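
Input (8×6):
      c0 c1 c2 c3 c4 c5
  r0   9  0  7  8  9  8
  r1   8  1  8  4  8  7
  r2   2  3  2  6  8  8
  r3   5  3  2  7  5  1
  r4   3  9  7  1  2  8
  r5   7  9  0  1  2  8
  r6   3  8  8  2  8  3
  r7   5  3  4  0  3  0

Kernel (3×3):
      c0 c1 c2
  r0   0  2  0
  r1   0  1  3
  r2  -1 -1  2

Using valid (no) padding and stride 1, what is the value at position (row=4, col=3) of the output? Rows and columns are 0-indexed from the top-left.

26

The receptive field on the input at this output position is [1 2 8 / 1 2 8 / 2 8 3]. Elementwise product with the kernel and sum: 2·2 + 2·1 + 8·3 + 2·-1 + 8·-1 + 3·2.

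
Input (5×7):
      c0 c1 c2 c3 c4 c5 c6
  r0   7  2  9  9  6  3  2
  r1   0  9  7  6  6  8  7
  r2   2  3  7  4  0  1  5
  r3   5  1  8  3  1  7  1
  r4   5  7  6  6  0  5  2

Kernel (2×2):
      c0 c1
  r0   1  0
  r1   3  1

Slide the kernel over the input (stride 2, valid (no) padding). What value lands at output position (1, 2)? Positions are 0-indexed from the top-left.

10

The receptive field on the input at this output position is [0 1 / 1 7]. Elementwise product with the kernel and sum: 0·1 + 1·3 + 7·1.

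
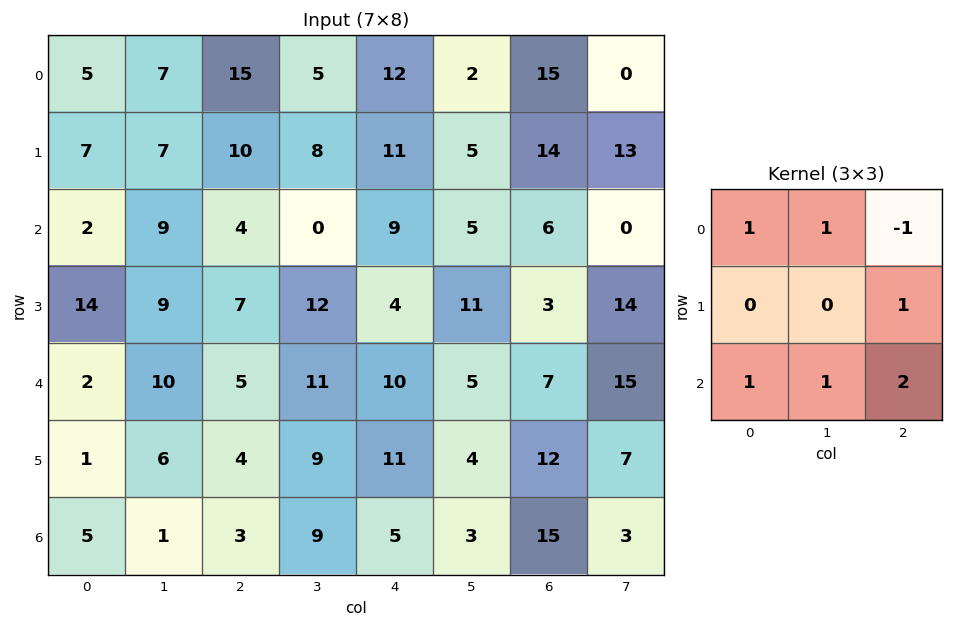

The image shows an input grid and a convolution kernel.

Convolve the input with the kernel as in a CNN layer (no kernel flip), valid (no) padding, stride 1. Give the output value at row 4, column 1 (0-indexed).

The receptive field on the input at this output position is [10 5 11 / 6 4 9 / 1 3 9]. Elementwise product with the kernel and sum: 10·1 + 5·1 + 11·-1 + 9·1 + 1·1 + 3·1 + 9·2.

35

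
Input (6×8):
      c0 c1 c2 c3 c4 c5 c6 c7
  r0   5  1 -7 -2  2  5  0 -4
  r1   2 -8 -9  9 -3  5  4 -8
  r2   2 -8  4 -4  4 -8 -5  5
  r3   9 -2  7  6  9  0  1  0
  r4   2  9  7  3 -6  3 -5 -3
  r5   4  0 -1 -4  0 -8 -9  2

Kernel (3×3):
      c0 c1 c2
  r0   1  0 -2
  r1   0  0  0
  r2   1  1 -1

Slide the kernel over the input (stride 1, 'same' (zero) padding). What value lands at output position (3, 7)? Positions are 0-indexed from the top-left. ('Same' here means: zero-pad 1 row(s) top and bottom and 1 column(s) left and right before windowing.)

The receptive field on the zero-padded input at this output position is [-5 5 0 / 1 0 0 / -5 -3 0]. Elementwise product with the kernel and sum: -5·1 + 0·-2 + -5·1 + -3·1 + 0·-1.

-13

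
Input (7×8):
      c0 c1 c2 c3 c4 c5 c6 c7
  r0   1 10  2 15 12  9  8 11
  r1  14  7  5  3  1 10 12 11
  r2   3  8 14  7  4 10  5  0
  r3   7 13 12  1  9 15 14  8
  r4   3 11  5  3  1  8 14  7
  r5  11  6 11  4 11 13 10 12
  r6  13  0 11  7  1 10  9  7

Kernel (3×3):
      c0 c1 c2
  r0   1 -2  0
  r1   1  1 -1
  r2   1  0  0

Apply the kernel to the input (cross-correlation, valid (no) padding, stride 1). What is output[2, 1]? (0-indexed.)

The receptive field on the input at this output position is [8 14 7 / 13 12 1 / 11 5 3]. Elementwise product with the kernel and sum: 8·1 + 14·-2 + 13·1 + 12·1 + 1·-1 + 11·1.

15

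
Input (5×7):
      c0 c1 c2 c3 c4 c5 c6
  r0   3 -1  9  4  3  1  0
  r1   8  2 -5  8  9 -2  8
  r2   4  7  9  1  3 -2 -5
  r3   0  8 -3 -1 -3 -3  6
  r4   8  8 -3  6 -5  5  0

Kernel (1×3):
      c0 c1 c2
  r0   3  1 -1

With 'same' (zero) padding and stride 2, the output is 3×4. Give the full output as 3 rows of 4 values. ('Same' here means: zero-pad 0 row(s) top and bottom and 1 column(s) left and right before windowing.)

Output[0,0]: The receptive field on the zero-padded input at this output position is [0 3 -1]. Elementwise product with the kernel and sum: 0·3 + 3·1 + -1·-1.
Output[0,1]: The receptive field on the zero-padded input at this output position is [-1 9 4]. Elementwise product with the kernel and sum: -1·3 + 9·1 + 4·-1.

4 2 14 3
-3 29 8 -11
0 15 8 15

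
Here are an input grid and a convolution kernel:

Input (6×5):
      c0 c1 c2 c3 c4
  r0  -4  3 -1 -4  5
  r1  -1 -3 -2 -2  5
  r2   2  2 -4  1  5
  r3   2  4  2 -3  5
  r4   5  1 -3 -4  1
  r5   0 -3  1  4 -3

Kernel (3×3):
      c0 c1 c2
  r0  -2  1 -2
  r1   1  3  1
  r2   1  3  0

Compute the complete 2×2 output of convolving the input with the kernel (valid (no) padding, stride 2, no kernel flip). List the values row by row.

9 -16
30 -18

Output[0,0]: The receptive field on the input at this output position is [-4 3 -1 / -1 -3 -2 / 2 2 -4]. Elementwise product with the kernel and sum: -4·-2 + 3·1 + -1·-2 + -1·1 + -3·3 + -2·1 + 2·1 + 2·3.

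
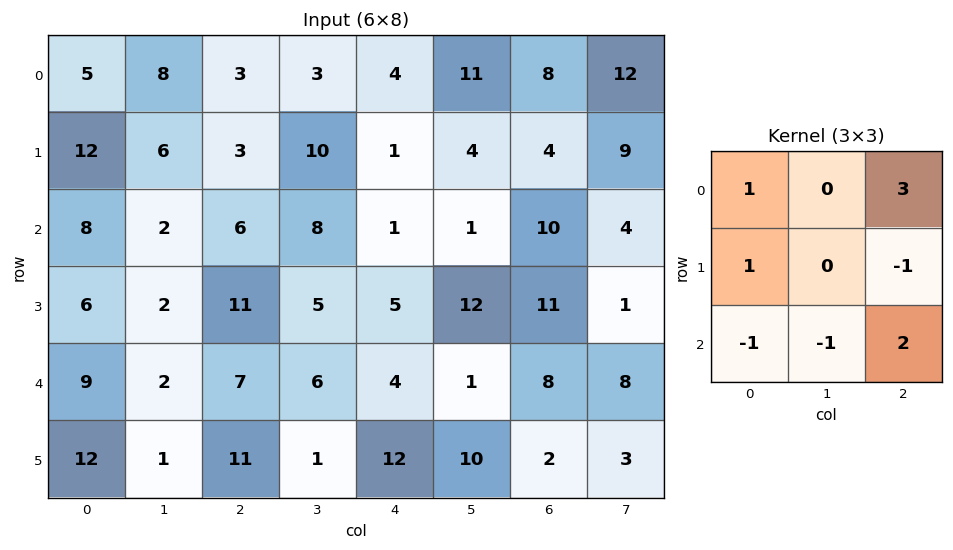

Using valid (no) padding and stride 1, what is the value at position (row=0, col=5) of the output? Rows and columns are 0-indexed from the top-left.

The receptive field on the input at this output position is [11 8 12 / 4 4 9 / 1 10 4]. Elementwise product with the kernel and sum: 11·1 + 12·3 + 4·1 + 9·-1 + 1·-1 + 10·-1 + 4·2.

39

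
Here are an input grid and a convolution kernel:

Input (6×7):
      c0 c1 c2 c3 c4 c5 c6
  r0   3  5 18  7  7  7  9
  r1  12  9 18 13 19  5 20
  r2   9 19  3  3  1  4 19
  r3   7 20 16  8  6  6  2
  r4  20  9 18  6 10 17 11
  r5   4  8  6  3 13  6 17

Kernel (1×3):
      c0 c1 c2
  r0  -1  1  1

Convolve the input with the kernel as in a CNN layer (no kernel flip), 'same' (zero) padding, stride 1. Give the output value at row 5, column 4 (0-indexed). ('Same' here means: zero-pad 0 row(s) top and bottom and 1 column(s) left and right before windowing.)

The receptive field on the zero-padded input at this output position is [3 13 6]. Elementwise product with the kernel and sum: 3·-1 + 13·1 + 6·1.

16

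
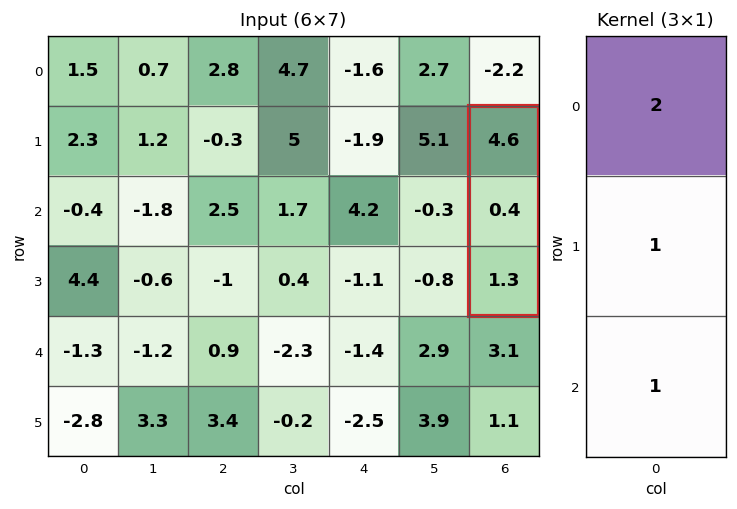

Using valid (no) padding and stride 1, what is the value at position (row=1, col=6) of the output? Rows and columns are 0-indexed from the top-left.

The receptive field on the input at this output position is [4.6 / 0.4 / 1.3]. Elementwise product with the kernel and sum: 4.6·2 + 0.4·1 + 1.3·1.

10.9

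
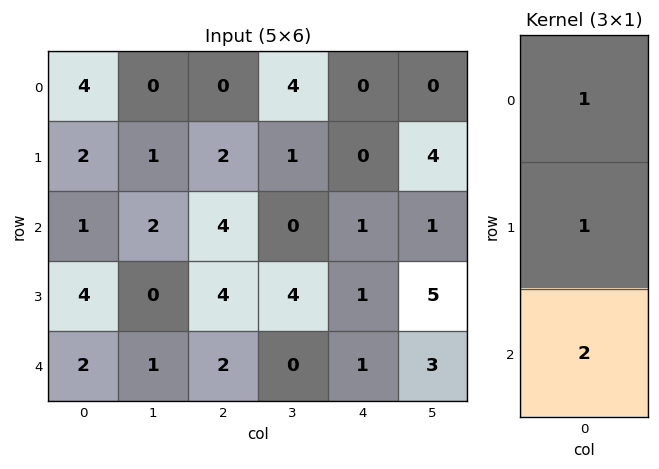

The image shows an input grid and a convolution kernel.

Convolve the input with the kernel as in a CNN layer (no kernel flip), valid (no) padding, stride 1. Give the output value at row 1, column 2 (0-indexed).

The receptive field on the input at this output position is [2 / 4 / 4]. Elementwise product with the kernel and sum: 2·1 + 4·1 + 4·2.

14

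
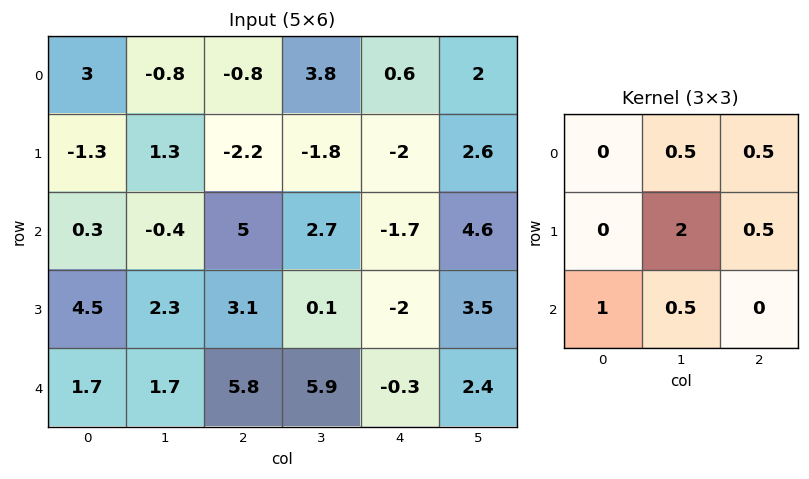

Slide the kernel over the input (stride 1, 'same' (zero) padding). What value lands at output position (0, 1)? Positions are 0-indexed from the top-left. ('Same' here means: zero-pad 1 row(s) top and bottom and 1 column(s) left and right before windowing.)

-2.65

The receptive field on the zero-padded input at this output position is [0 0 0 / 3 -0.8 -0.8 / -1.3 1.3 -2.2]. Elementwise product with the kernel and sum: 0·0.5 + 0·0.5 + -0.8·2 + -0.8·0.5 + -1.3·1 + 1.3·0.5.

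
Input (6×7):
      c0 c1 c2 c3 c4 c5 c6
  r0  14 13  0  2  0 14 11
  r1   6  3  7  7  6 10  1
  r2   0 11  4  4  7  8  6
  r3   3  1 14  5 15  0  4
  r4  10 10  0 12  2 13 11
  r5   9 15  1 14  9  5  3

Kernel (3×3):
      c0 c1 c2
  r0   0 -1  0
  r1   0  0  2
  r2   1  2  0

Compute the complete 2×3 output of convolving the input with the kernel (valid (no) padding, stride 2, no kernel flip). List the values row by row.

Output[0,0]: The receptive field on the input at this output position is [14 13 0 / 6 3 7 / 0 11 4]. Elementwise product with the kernel and sum: 13·-1 + 7·2 + 0·1 + 11·2.
Output[0,1]: The receptive field on the input at this output position is [0 2 0 / 7 7 6 / 4 4 7]. Elementwise product with the kernel and sum: 2·-1 + 6·2 + 4·1 + 4·2.

23 22 11
47 50 28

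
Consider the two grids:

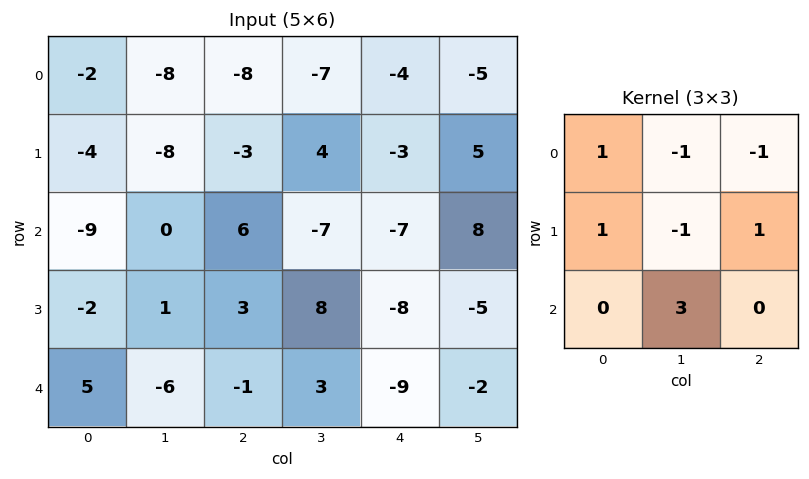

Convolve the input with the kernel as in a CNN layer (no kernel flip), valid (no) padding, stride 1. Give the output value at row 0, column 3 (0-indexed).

-7

The receptive field on the input at this output position is [-7 -4 -5 / 4 -3 5 / -7 -7 8]. Elementwise product with the kernel and sum: -7·1 + -4·-1 + -5·-1 + 4·1 + -3·-1 + 5·1 + -7·3.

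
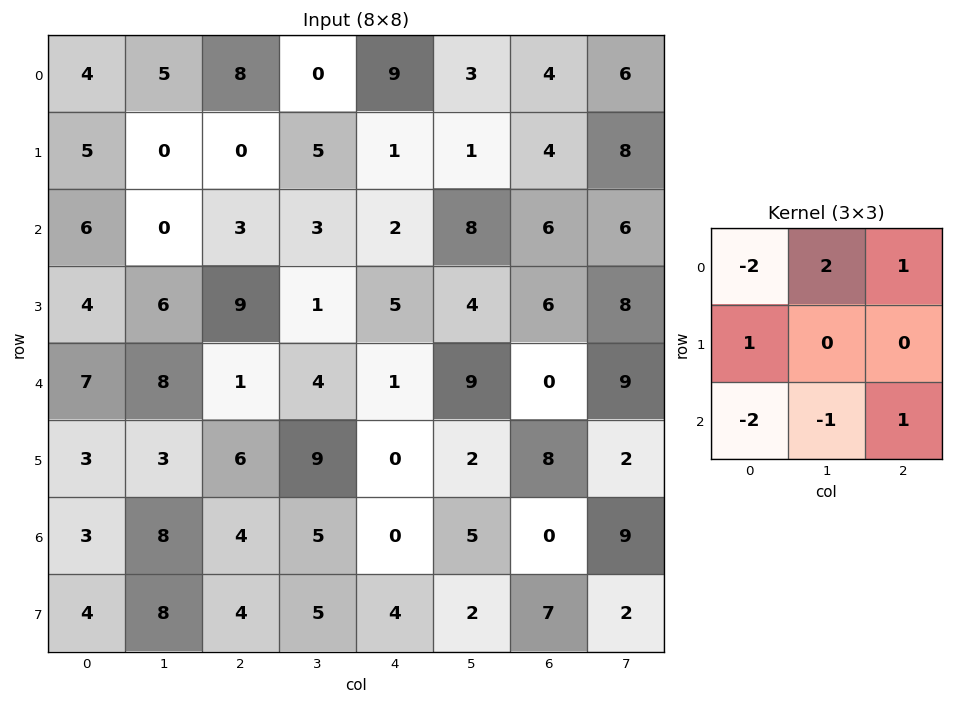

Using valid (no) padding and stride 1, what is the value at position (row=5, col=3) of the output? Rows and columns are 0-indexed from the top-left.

-23

The receptive field on the input at this output position is [9 0 2 / 5 0 5 / 5 4 2]. Elementwise product with the kernel and sum: 9·-2 + 0·2 + 2·1 + 5·1 + 5·-2 + 4·-1 + 2·1.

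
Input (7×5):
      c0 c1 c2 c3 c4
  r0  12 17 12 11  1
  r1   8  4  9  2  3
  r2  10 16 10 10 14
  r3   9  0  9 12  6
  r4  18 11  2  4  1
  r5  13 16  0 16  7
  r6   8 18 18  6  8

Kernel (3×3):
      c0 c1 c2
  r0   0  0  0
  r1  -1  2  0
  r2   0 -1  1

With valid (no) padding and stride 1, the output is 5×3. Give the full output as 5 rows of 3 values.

Output[0,0]: The receptive field on the input at this output position is [12 17 12 / 8 4 9 / 10 16 10]. Elementwise product with the kernel and sum: 8·-1 + 4·2 + 16·-1 + 10·1.
Output[0,1]: The receptive field on the input at this output position is [17 12 11 / 4 9 2 / 16 10 10]. Elementwise product with the kernel and sum: 4·-1 + 9·2 + 10·-1 + 10·1.

-6 14 -1
31 7 4
-18 20 12
-12 9 -3
19 -28 34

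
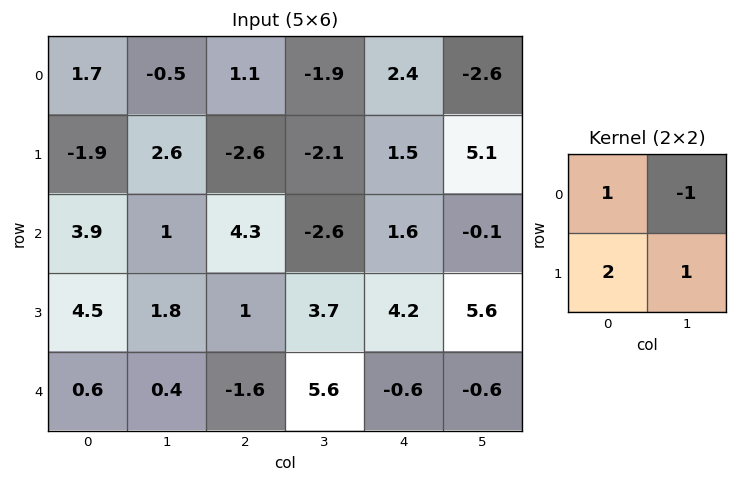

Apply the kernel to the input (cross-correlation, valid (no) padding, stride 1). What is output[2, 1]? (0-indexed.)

The receptive field on the input at this output position is [1 4.3 / 1.8 1]. Elementwise product with the kernel and sum: 1·1 + 4.3·-1 + 1.8·2 + 1·1.

1.3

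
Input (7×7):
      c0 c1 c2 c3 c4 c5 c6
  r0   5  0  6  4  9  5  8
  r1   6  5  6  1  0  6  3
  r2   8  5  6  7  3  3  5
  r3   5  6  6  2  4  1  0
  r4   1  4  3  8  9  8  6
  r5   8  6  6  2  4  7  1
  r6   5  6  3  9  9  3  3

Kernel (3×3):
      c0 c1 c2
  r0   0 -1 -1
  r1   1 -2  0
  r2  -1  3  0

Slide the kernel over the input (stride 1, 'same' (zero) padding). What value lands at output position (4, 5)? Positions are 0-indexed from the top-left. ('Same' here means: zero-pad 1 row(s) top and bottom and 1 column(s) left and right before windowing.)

The receptive field on the zero-padded input at this output position is [4 1 0 / 9 8 6 / 4 7 1]. Elementwise product with the kernel and sum: 1·-1 + 0·-1 + 9·1 + 8·-2 + 4·-1 + 7·3.

9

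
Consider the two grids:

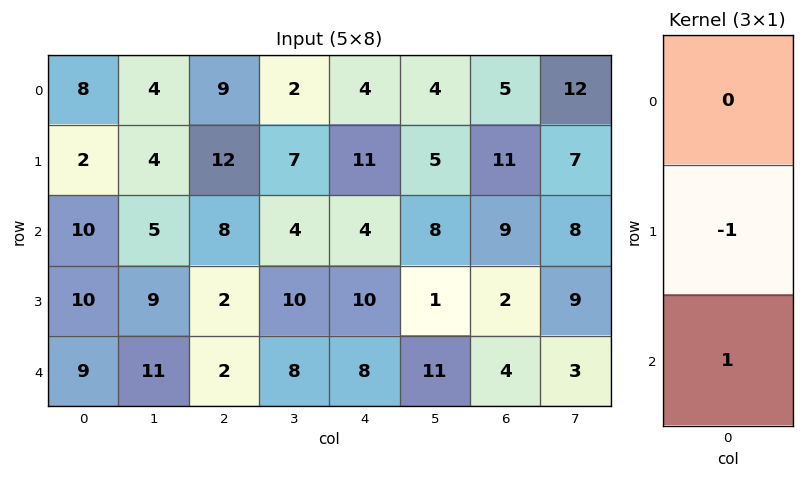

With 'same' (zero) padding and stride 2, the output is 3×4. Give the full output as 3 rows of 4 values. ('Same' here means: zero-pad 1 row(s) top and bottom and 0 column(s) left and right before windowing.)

-6 3 7 6
0 -6 6 -7
-9 -2 -8 -4

Output[0,0]: The receptive field on the zero-padded input at this output position is [0 / 8 / 2]. Elementwise product with the kernel and sum: 8·-1 + 2·1.
Output[0,1]: The receptive field on the zero-padded input at this output position is [0 / 9 / 12]. Elementwise product with the kernel and sum: 9·-1 + 12·1.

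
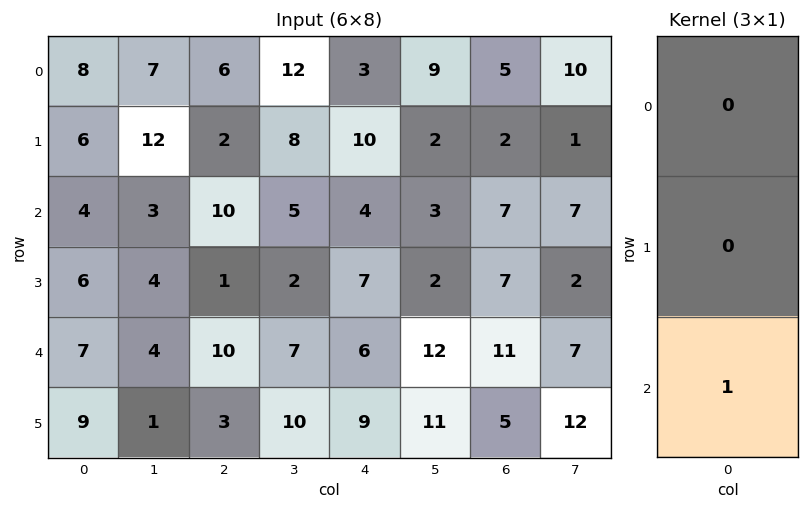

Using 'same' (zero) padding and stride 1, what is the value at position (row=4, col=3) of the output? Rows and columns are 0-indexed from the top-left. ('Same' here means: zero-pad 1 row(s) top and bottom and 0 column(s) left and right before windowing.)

The receptive field on the zero-padded input at this output position is [2 / 7 / 10]. Elementwise product with the kernel and sum: 10·1.

10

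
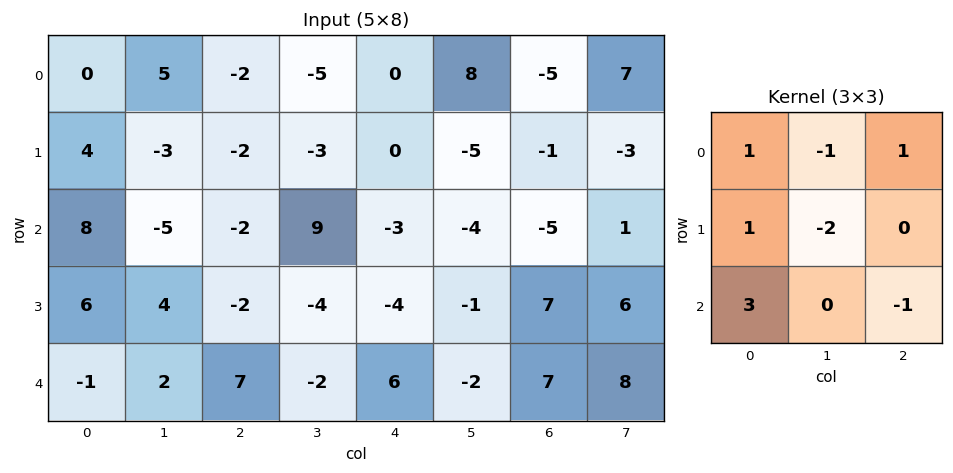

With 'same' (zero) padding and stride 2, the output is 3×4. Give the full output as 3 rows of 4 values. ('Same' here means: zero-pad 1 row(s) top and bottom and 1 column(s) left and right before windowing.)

3 3 -9 6
-27 11 -4 -10
0 -10 -15 -18

Output[0,0]: The receptive field on the zero-padded input at this output position is [0 0 0 / 0 0 5 / 0 4 -3]. Elementwise product with the kernel and sum: 0·1 + 0·-1 + 0·1 + 0·1 + 0·-2 + 0·3 + -3·-1.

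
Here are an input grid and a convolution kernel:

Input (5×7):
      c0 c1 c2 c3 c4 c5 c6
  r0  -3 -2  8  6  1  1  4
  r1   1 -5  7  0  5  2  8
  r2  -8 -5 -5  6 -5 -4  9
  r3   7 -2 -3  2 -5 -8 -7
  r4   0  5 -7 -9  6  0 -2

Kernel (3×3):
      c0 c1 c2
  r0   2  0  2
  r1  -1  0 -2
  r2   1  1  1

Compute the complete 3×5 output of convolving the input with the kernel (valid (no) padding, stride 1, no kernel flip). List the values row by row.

Output[0,0]: The receptive field on the input at this output position is [-3 -2 8 / 1 -5 7 / -8 -5 -5]. Elementwise product with the kernel and sum: -3·2 + 8·2 + 1·-1 + 7·-2 + -8·1 + -5·1 + -5·1.

-23 9 -3 7 -11
36 -20 33 -5 -7
-29 -11 -17 15 31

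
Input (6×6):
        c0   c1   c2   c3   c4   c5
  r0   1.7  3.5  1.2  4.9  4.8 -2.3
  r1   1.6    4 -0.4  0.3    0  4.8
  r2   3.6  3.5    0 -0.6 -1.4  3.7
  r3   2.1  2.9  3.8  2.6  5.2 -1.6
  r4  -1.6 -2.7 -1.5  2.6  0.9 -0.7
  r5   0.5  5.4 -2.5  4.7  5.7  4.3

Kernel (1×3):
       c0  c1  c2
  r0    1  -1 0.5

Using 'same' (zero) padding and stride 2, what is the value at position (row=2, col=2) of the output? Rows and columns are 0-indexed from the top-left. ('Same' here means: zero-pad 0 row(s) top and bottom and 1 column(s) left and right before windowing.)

The receptive field on the zero-padded input at this output position is [2.6 0.9 -0.7]. Elementwise product with the kernel and sum: 2.6·1 + 0.9·-1 + -0.7·0.5.

1.35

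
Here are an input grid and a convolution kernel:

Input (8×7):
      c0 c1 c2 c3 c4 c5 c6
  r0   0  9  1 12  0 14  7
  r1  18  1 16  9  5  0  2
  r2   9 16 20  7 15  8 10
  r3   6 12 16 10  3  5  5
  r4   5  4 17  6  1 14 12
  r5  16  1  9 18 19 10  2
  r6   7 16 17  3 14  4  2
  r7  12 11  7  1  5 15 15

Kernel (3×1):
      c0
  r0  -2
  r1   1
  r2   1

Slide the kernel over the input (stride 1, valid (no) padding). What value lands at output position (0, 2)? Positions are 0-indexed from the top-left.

34

The receptive field on the input at this output position is [1 / 16 / 20]. Elementwise product with the kernel and sum: 1·-2 + 16·1 + 20·1.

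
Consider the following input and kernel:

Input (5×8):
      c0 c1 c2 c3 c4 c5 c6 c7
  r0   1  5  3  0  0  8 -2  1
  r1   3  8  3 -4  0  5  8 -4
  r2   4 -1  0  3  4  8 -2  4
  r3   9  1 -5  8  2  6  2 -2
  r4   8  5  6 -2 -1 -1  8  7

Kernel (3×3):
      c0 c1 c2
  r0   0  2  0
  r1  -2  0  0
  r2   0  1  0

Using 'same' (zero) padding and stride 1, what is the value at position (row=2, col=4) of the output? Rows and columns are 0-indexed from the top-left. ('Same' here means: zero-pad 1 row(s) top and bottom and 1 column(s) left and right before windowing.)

The receptive field on the zero-padded input at this output position is [-4 0 5 / 3 4 8 / 8 2 6]. Elementwise product with the kernel and sum: 0·2 + 3·-2 + 2·1.

-4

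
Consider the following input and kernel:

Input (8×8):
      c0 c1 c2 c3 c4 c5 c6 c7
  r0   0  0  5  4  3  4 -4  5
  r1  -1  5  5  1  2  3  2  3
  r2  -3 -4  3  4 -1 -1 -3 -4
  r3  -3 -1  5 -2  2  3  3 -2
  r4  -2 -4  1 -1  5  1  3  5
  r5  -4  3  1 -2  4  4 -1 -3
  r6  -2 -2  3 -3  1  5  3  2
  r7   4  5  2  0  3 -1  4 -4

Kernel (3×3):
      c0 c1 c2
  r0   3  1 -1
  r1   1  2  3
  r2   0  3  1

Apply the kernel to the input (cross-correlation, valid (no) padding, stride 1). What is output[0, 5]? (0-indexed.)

6

The receptive field on the input at this output position is [4 -4 5 / 3 2 3 / -1 -3 -4]. Elementwise product with the kernel and sum: 4·3 + -4·1 + 5·-1 + 3·1 + 2·2 + 3·3 + -3·3 + -4·1.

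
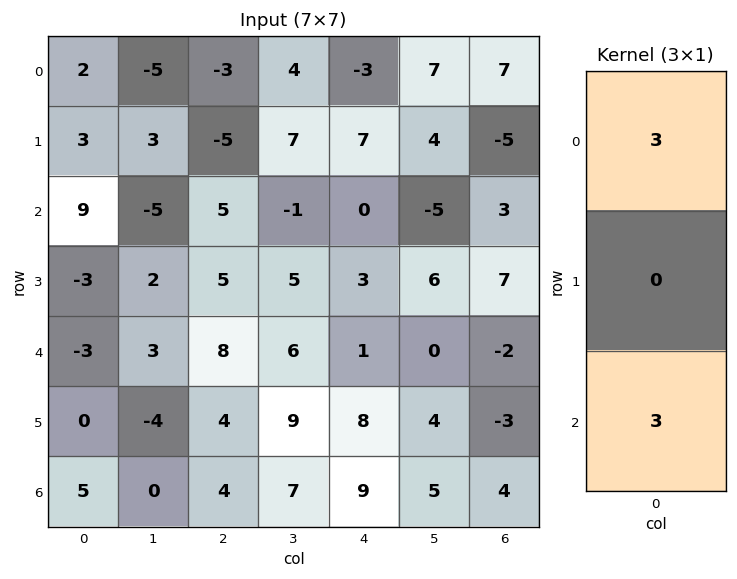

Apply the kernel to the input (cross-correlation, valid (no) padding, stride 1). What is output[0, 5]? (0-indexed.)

The receptive field on the input at this output position is [7 / 4 / -5]. Elementwise product with the kernel and sum: 7·3 + -5·3.

6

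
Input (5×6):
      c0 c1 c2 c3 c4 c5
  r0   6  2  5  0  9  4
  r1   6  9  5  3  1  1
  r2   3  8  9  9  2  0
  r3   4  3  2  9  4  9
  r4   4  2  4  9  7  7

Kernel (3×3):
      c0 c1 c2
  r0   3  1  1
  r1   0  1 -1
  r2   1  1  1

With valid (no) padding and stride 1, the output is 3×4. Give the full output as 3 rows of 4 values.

Output[0,0]: The receptive field on the input at this output position is [6 2 5 / 6 9 5 / 3 8 9]. Elementwise product with the kernel and sum: 6·3 + 2·1 + 5·1 + 9·1 + 5·-1 + 3·1 + 8·1 + 9·1.
Output[0,1]: The receptive field on the input at this output position is [2 5 0 / 9 5 3 / 8 9 9]. Elementwise product with the kernel and sum: 2·3 + 5·1 + 0·1 + 5·1 + 3·-1 + 8·1 + 9·1 + 9·1.

49 39 46 24
40 49 41 35
37 50 63 47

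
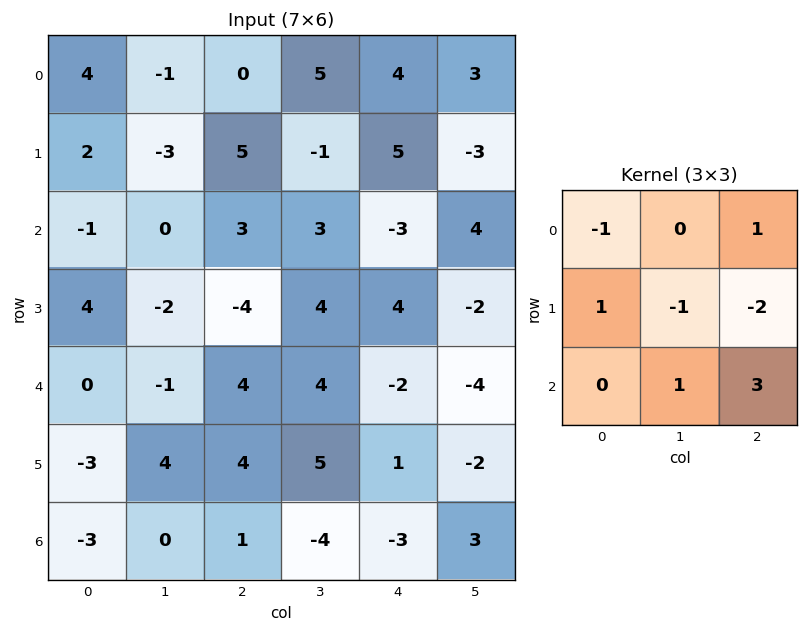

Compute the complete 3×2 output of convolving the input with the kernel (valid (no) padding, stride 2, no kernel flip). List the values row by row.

0 -6
29 -24
-8 -22

Output[0,0]: The receptive field on the input at this output position is [4 -1 0 / 2 -3 5 / -1 0 3]. Elementwise product with the kernel and sum: 4·-1 + 0·1 + 2·1 + -3·-1 + 5·-2 + 0·1 + 3·3.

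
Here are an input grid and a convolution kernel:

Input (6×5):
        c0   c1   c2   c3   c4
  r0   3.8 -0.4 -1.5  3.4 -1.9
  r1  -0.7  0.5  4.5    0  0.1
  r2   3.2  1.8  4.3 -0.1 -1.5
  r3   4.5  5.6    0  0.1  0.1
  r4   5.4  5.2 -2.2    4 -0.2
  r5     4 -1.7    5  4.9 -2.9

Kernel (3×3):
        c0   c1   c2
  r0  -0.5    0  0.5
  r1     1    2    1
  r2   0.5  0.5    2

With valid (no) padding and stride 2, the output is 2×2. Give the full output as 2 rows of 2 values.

13.25 3.5
17.15 -2.1

Output[0,0]: The receptive field on the input at this output position is [3.8 -0.4 -1.5 / -0.7 0.5 4.5 / 3.2 1.8 4.3]. Elementwise product with the kernel and sum: 3.8·-0.5 + -1.5·0.5 + -0.7·1 + 0.5·2 + 4.5·1 + 3.2·0.5 + 1.8·0.5 + 4.3·2.
Output[0,1]: The receptive field on the input at this output position is [-1.5 3.4 -1.9 / 4.5 0 0.1 / 4.3 -0.1 -1.5]. Elementwise product with the kernel and sum: -1.5·-0.5 + -1.9·0.5 + 4.5·1 + 0·2 + 0.1·1 + 4.3·0.5 + -0.1·0.5 + -1.5·2.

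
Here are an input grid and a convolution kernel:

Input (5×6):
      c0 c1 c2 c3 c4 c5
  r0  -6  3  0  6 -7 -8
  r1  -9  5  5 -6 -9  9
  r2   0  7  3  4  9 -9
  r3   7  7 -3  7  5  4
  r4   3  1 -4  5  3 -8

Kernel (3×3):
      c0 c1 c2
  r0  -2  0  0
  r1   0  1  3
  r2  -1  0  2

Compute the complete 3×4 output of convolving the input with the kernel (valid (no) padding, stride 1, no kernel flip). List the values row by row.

Output[0,0]: The receptive field on the input at this output position is [-6 3 0 / -9 5 5 / 0 7 3]. Elementwise product with the kernel and sum: -6·-2 + 5·1 + 5·3 + 0·-1 + 3·2.

38 -18 -18 -16
21 12 34 -5
-13 13 26 -12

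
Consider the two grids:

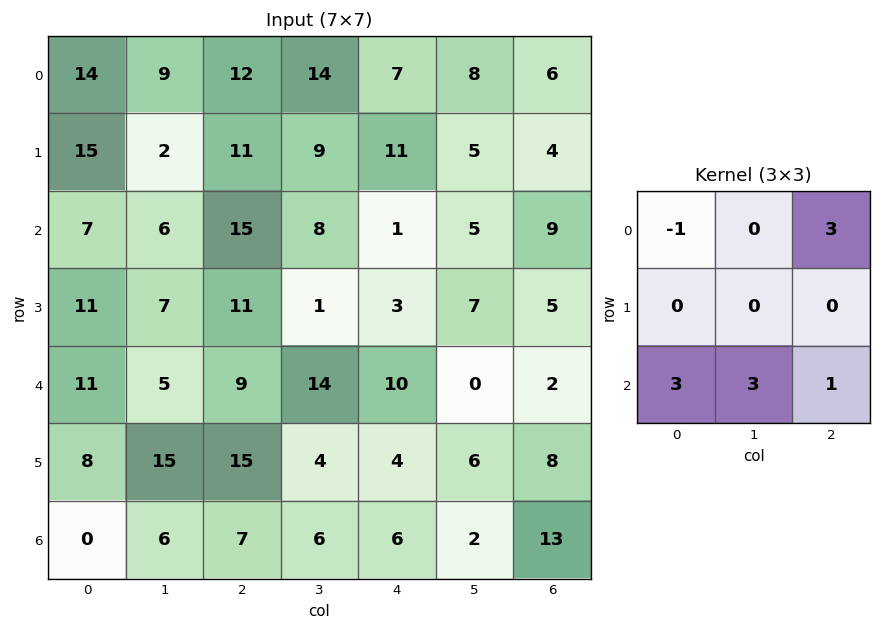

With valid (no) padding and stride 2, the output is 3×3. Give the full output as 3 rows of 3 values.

Output[0,0]: The receptive field on the input at this output position is [14 9 12 / 15 2 11 / 7 6 15]. Elementwise product with the kernel and sum: 14·-1 + 12·3 + 7·3 + 6·3 + 15·1.

76 79 38
95 67 58
41 66 33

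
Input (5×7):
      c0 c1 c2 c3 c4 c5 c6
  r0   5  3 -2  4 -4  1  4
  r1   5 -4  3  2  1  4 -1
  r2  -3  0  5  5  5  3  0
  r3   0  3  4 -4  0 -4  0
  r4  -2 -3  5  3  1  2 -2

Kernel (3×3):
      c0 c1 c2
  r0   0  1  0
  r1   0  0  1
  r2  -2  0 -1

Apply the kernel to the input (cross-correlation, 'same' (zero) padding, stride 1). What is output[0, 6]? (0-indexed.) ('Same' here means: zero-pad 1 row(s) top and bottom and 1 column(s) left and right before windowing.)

-8

The receptive field on the zero-padded input at this output position is [0 0 0 / 1 4 0 / 4 -1 0]. Elementwise product with the kernel and sum: 0·1 + 0·1 + 4·-2 + 0·-1.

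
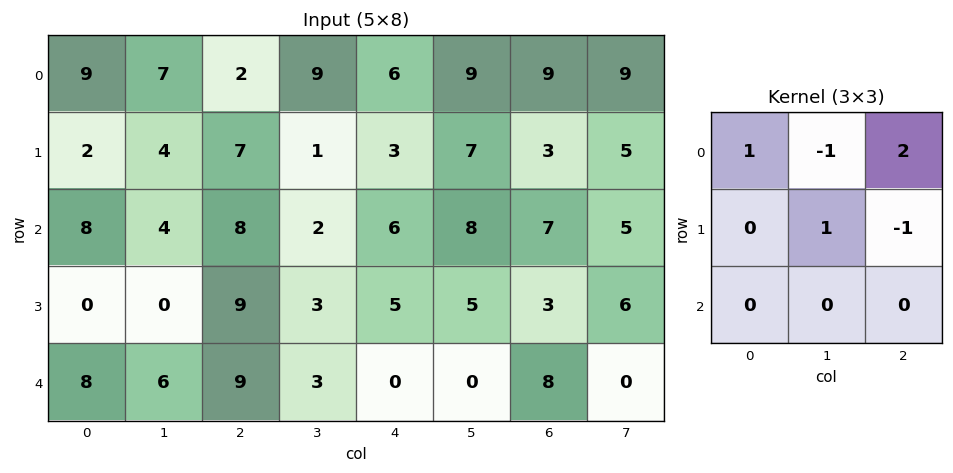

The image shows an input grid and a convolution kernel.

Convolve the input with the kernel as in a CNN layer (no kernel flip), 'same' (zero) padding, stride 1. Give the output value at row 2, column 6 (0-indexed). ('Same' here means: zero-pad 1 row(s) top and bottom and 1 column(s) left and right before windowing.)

The receptive field on the zero-padded input at this output position is [7 3 5 / 8 7 5 / 5 3 6]. Elementwise product with the kernel and sum: 7·1 + 3·-1 + 5·2 + 7·1 + 5·-1.

16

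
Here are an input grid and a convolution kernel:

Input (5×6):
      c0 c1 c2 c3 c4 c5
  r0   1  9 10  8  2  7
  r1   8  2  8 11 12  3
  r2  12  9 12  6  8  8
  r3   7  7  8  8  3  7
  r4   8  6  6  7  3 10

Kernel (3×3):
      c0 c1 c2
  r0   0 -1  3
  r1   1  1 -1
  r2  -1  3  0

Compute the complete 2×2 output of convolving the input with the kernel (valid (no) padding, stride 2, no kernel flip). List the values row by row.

Output[0,0]: The receptive field on the input at this output position is [1 9 10 / 8 2 8 / 12 9 12]. Elementwise product with the kernel and sum: 9·-1 + 10·3 + 8·1 + 2·1 + 8·-1 + 12·-1 + 9·3.
Output[0,1]: The receptive field on the input at this output position is [10 8 2 / 8 11 12 / 12 6 8]. Elementwise product with the kernel and sum: 8·-1 + 2·3 + 8·1 + 11·1 + 12·-1 + 12·-1 + 6·3.

38 11
43 46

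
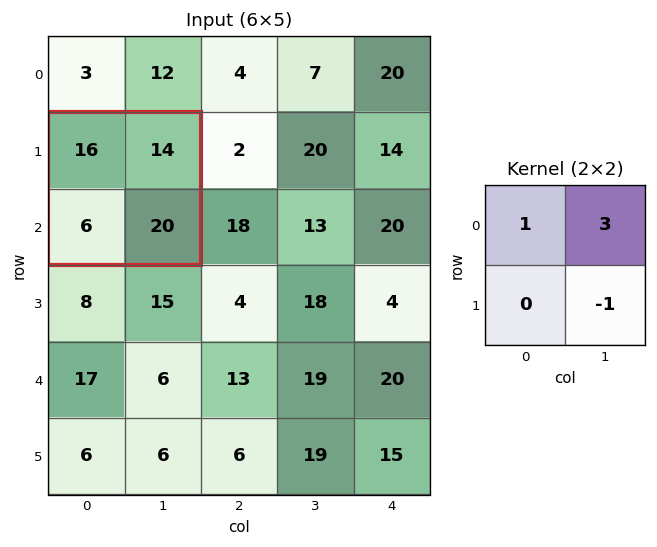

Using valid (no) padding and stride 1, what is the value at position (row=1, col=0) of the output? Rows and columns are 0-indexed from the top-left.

38

The receptive field on the input at this output position is [16 14 / 6 20]. Elementwise product with the kernel and sum: 16·1 + 14·3 + 20·-1.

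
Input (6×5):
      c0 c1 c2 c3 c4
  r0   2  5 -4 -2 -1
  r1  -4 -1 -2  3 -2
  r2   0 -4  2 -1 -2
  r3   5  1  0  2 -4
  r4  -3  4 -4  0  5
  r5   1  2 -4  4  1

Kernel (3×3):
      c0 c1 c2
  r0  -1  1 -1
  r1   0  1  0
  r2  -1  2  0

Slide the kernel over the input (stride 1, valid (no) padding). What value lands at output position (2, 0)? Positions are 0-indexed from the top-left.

6

The receptive field on the input at this output position is [0 -4 2 / 5 1 0 / -3 4 -4]. Elementwise product with the kernel and sum: 0·-1 + -4·1 + 2·-1 + 1·1 + -3·-1 + 4·2.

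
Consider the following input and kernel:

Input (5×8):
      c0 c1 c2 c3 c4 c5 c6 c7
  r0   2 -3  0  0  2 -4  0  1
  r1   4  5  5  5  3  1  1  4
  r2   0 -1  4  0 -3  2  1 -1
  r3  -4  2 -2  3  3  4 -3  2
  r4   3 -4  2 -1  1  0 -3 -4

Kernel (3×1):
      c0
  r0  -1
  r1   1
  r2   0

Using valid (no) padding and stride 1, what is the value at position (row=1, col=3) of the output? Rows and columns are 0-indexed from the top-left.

-5

The receptive field on the input at this output position is [5 / 0 / 3]. Elementwise product with the kernel and sum: 5·-1 + 0·1.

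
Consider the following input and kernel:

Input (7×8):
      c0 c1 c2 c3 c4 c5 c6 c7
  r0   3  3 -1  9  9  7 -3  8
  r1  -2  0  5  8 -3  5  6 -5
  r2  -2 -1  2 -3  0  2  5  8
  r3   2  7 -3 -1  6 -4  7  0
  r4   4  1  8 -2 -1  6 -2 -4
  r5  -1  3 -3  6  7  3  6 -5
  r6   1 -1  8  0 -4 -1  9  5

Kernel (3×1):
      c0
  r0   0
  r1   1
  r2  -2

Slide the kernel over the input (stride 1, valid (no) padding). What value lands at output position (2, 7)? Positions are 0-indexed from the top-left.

8

The receptive field on the input at this output position is [8 / 0 / -4]. Elementwise product with the kernel and sum: 0·1 + -4·-2.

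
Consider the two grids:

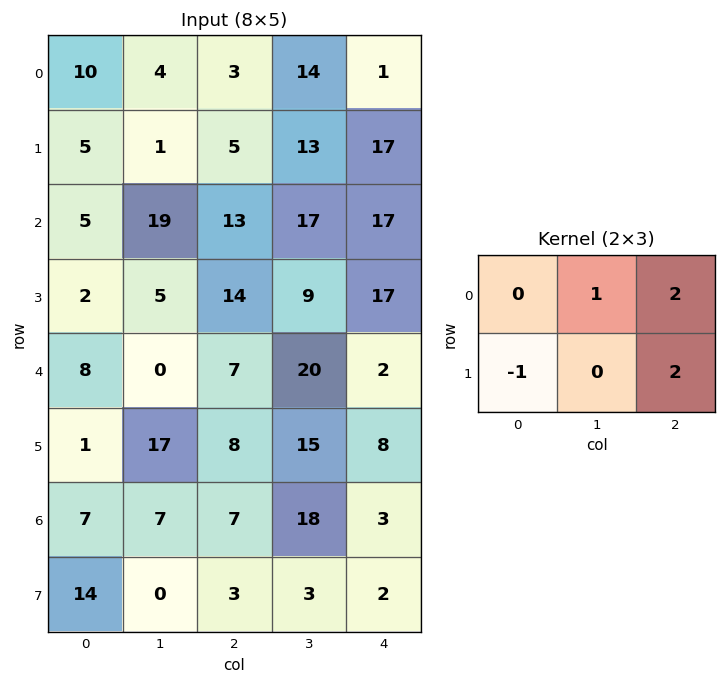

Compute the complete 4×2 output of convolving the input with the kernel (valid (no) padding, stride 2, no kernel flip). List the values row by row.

Output[0,0]: The receptive field on the input at this output position is [10 4 3 / 5 1 5]. Elementwise product with the kernel and sum: 4·1 + 3·2 + 5·-1 + 5·2.
Output[0,1]: The receptive field on the input at this output position is [3 14 1 / 5 13 17]. Elementwise product with the kernel and sum: 14·1 + 1·2 + 5·-1 + 17·2.

15 45
71 71
29 32
13 25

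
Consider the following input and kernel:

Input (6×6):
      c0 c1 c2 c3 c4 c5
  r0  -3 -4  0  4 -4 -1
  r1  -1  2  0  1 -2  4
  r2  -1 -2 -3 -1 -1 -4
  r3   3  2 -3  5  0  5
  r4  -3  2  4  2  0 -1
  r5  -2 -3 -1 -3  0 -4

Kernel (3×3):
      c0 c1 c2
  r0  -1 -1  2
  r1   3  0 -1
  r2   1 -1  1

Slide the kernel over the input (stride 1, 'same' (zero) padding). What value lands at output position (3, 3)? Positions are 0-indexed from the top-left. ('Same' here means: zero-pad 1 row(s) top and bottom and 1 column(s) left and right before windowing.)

-5

The receptive field on the zero-padded input at this output position is [-3 -1 -1 / -3 5 0 / 4 2 0]. Elementwise product with the kernel and sum: -3·-1 + -1·-1 + -1·2 + -3·3 + 0·-1 + 4·1 + 2·-1 + 0·1.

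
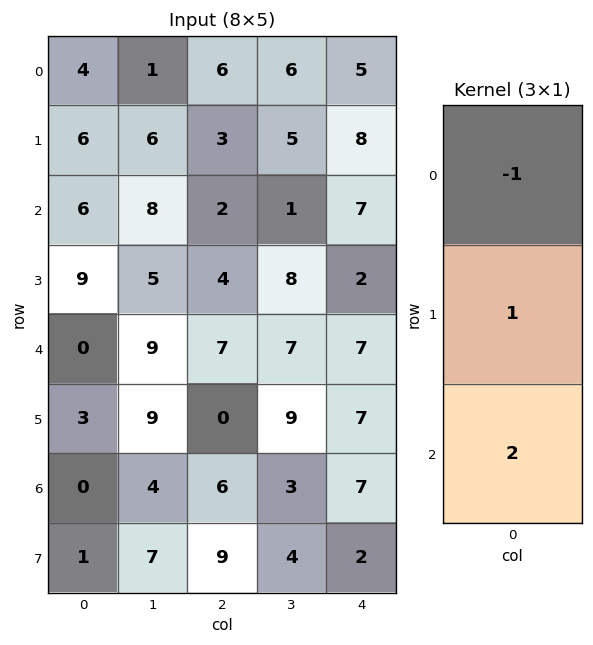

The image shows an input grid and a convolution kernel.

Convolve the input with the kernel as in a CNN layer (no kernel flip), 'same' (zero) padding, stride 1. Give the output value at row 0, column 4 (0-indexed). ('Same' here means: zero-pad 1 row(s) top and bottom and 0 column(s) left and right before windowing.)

The receptive field on the zero-padded input at this output position is [0 / 5 / 8]. Elementwise product with the kernel and sum: 0·-1 + 5·1 + 8·2.

21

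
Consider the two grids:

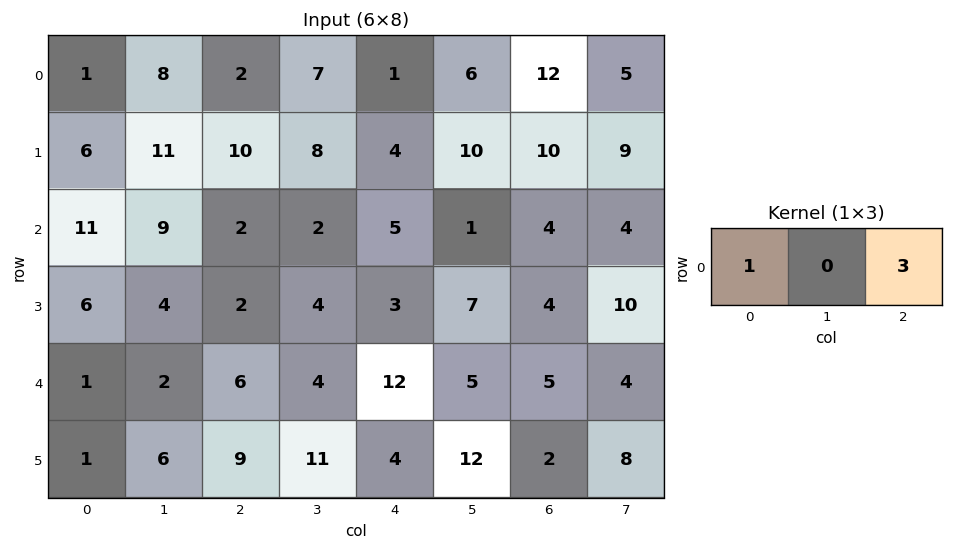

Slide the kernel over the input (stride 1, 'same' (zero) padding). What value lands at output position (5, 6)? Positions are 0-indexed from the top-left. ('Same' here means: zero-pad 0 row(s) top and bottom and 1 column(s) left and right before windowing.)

The receptive field on the zero-padded input at this output position is [12 2 8]. Elementwise product with the kernel and sum: 12·1 + 8·3.

36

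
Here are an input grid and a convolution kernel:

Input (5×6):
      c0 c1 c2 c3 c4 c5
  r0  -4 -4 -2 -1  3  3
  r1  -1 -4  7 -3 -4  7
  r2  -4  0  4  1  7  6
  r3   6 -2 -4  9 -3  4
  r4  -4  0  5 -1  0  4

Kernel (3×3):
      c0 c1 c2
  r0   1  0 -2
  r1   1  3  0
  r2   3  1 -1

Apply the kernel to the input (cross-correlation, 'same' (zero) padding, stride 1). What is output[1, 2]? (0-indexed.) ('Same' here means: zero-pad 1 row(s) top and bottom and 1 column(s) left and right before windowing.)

The receptive field on the zero-padded input at this output position is [-4 -2 -1 / -4 7 -3 / 0 4 1]. Elementwise product with the kernel and sum: -4·1 + -1·-2 + -4·1 + 7·3 + 0·3 + 4·1 + 1·-1.

18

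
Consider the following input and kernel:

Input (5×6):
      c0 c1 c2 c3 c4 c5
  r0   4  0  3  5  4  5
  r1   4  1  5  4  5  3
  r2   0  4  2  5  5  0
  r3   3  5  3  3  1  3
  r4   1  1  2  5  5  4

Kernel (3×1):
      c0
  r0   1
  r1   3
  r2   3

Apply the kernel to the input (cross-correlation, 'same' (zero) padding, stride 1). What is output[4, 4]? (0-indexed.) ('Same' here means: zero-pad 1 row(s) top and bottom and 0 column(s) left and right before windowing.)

The receptive field on the zero-padded input at this output position is [1 / 5 / 0]. Elementwise product with the kernel and sum: 1·1 + 5·3 + 0·3.

16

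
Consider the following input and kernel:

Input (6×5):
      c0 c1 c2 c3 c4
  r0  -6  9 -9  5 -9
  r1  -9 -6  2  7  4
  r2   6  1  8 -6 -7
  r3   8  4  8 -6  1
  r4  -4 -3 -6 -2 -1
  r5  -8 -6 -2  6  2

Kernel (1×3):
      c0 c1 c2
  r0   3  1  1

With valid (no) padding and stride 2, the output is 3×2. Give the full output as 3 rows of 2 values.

Output[0,0]: The receptive field on the input at this output position is [-6 9 -9]. Elementwise product with the kernel and sum: -6·3 + 9·1 + -9·1.
Output[0,1]: The receptive field on the input at this output position is [-9 5 -9]. Elementwise product with the kernel and sum: -9·3 + 5·1 + -9·1.

-18 -31
27 11
-21 -21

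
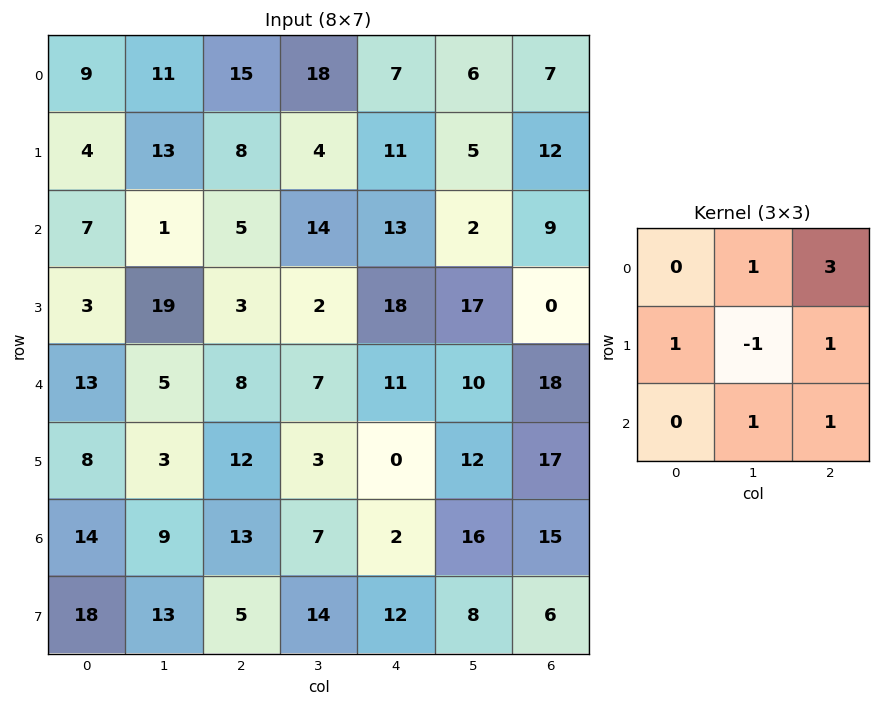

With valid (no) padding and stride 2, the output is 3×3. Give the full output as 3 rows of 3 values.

Output[0,0]: The receptive field on the input at this output position is [9 11 15 / 4 13 8 / 7 1 5]. Elementwise product with the kernel and sum: 11·1 + 15·3 + 4·1 + 13·-1 + 8·1 + 1·1 + 5·1.

61 81 56
16 90 58
68 58 100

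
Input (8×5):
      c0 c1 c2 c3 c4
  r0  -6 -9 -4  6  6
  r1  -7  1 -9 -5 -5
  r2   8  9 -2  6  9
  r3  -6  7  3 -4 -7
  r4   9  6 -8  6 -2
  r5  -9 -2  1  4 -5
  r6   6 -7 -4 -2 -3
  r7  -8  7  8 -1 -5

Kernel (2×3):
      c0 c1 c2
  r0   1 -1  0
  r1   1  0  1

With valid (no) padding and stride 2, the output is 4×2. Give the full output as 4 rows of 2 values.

Output[0,0]: The receptive field on the input at this output position is [-6 -9 -4 / -7 1 -9]. Elementwise product with the kernel and sum: -6·1 + -9·-1 + -7·1 + -9·1.

-13 -24
-4 -12
-5 -18
13 1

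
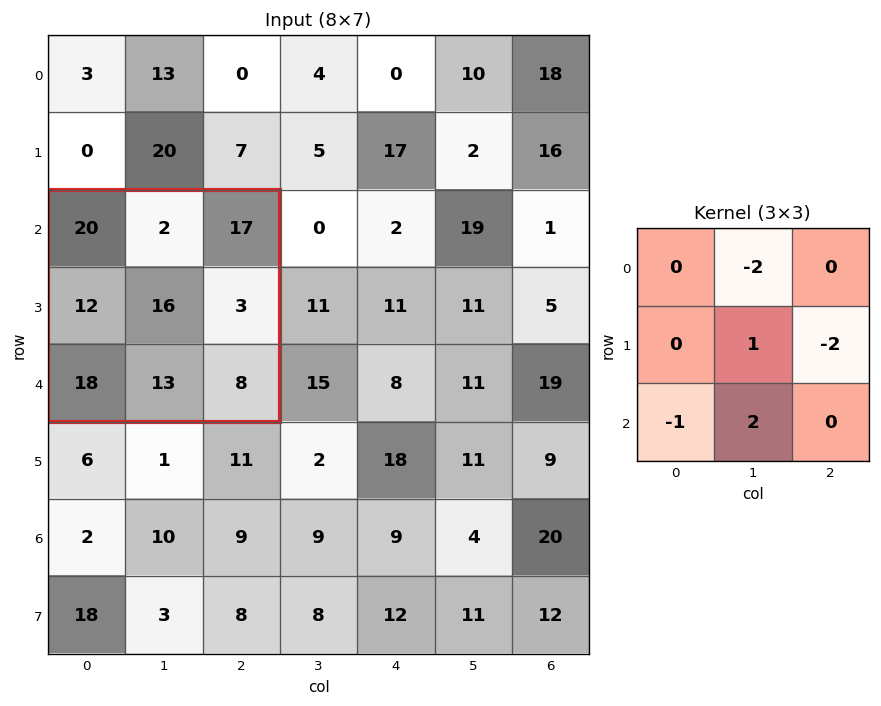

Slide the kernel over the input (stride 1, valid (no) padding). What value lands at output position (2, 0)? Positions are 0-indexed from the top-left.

The receptive field on the input at this output position is [20 2 17 / 12 16 3 / 18 13 8]. Elementwise product with the kernel and sum: 2·-2 + 16·1 + 3·-2 + 18·-1 + 13·2.

14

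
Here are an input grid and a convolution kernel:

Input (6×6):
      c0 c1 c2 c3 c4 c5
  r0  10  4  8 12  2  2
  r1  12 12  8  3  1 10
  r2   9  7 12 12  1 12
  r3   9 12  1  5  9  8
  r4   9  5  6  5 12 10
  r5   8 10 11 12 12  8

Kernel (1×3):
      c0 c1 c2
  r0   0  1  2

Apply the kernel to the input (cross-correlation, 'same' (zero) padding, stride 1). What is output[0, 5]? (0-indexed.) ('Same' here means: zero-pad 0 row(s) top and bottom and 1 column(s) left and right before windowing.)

2

The receptive field on the zero-padded input at this output position is [2 2 0]. Elementwise product with the kernel and sum: 2·1 + 0·2.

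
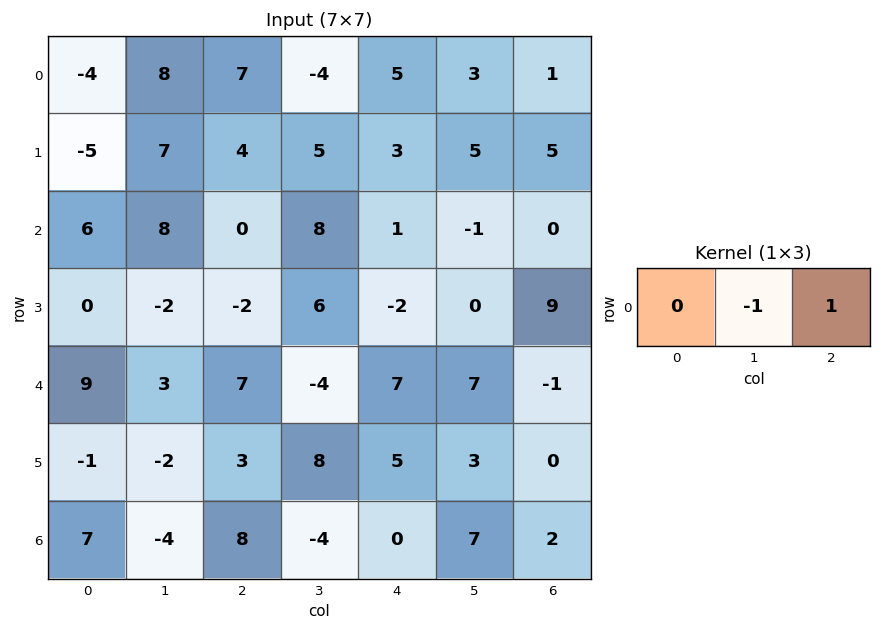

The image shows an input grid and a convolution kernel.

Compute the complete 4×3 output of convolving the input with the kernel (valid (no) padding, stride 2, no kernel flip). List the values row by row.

Output[0,0]: The receptive field on the input at this output position is [-4 8 7]. Elementwise product with the kernel and sum: 8·-1 + 7·1.
Output[0,1]: The receptive field on the input at this output position is [7 -4 5]. Elementwise product with the kernel and sum: -4·-1 + 5·1.

-1 9 -2
-8 -7 1
4 11 -8
12 4 -5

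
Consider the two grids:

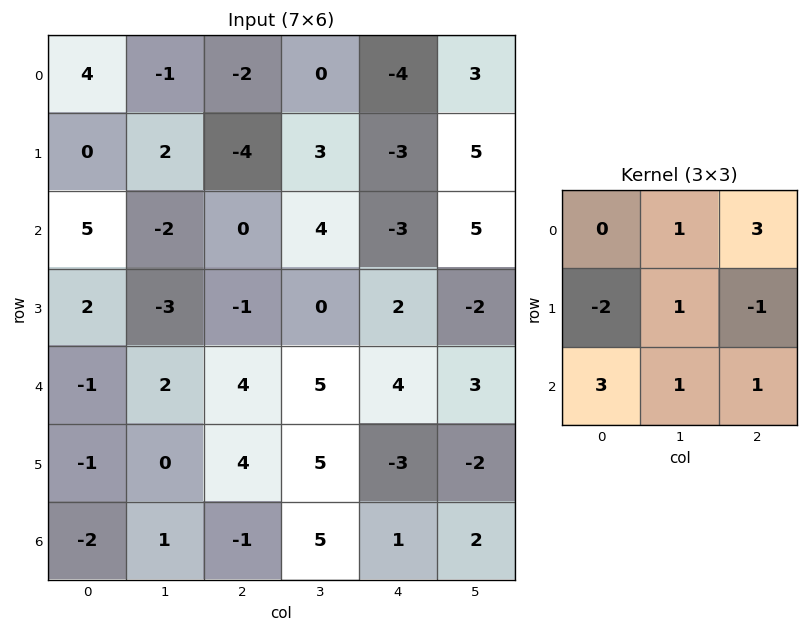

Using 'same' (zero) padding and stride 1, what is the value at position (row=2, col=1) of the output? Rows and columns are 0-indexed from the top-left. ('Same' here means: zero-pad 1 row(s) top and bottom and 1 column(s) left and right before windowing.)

The receptive field on the zero-padded input at this output position is [0 2 -4 / 5 -2 0 / 2 -3 -1]. Elementwise product with the kernel and sum: 2·1 + -4·3 + 5·-2 + -2·1 + 0·-1 + 2·3 + -3·1 + -1·1.

-20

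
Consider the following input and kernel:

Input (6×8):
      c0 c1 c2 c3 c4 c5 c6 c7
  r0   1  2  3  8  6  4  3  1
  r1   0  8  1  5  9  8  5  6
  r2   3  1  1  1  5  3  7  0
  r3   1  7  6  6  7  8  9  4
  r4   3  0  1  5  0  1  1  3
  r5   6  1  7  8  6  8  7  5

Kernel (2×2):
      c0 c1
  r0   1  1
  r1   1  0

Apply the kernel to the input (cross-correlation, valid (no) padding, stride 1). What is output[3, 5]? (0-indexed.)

The receptive field on the input at this output position is [8 9 / 1 1]. Elementwise product with the kernel and sum: 8·1 + 9·1 + 1·1.

18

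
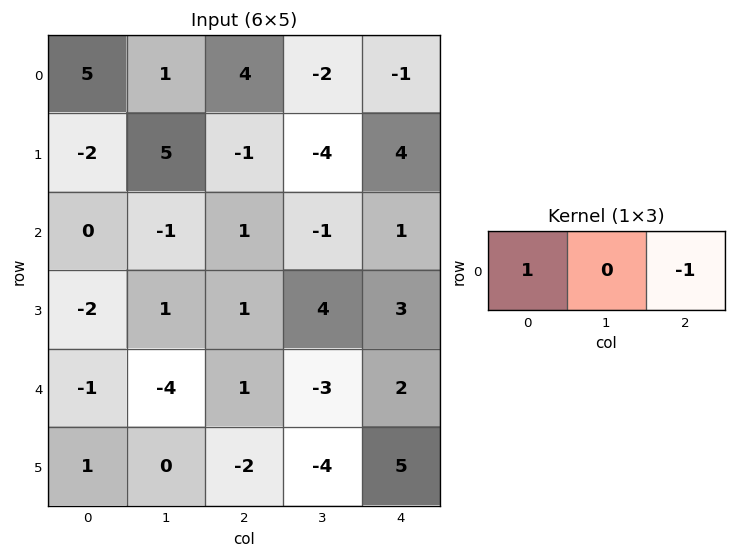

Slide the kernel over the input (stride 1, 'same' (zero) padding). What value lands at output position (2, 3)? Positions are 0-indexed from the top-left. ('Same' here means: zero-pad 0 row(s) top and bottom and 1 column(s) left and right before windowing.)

The receptive field on the zero-padded input at this output position is [1 -1 1]. Elementwise product with the kernel and sum: 1·1 + 1·-1.

0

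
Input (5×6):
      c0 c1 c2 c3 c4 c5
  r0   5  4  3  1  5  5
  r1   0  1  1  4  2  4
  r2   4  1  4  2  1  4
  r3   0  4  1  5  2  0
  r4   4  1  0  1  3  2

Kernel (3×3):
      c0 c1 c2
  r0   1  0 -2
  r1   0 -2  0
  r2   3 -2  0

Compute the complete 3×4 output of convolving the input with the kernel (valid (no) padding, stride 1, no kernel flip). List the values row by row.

7 -5 -7 -9
-12 -5 -14 5
-2 -2 -10 -13

Output[0,0]: The receptive field on the input at this output position is [5 4 3 / 0 1 1 / 4 1 4]. Elementwise product with the kernel and sum: 5·1 + 3·-2 + 1·-2 + 4·3 + 1·-2.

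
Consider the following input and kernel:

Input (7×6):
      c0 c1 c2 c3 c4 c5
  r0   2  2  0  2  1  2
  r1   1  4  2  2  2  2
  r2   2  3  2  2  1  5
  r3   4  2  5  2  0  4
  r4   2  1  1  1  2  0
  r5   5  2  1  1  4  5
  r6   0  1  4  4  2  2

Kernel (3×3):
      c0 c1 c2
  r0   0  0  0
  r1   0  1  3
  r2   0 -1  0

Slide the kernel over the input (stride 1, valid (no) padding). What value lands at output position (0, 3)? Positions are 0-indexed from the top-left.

7

The receptive field on the input at this output position is [2 1 2 / 2 2 2 / 2 1 5]. Elementwise product with the kernel and sum: 2·1 + 2·3 + 1·-1.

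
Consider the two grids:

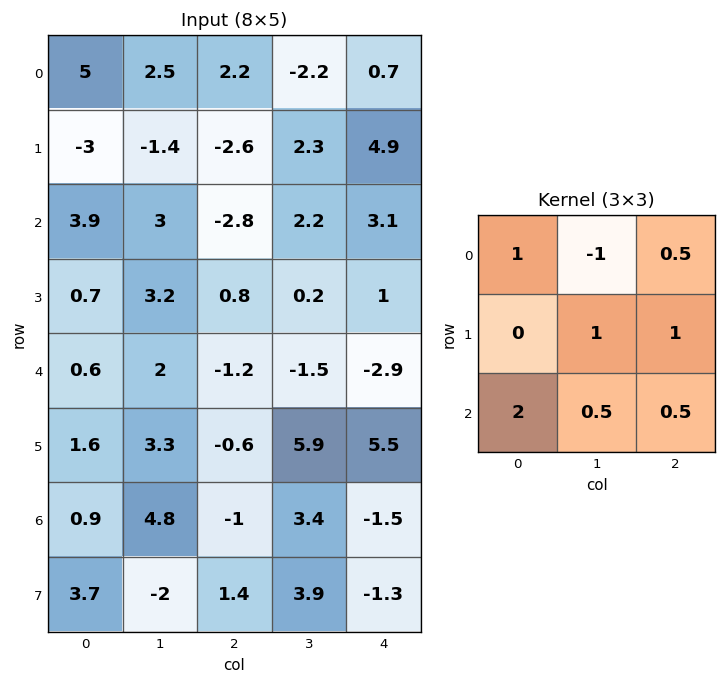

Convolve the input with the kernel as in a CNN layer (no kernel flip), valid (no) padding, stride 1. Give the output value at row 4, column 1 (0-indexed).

The receptive field on the input at this output position is [2 -1.2 -1.5 / 3.3 -0.6 5.9 / 4.8 -1 3.4]. Elementwise product with the kernel and sum: 2·1 + -1.2·-1 + -1.5·0.5 + -0.6·1 + 5.9·1 + 4.8·2 + -1·0.5 + 3.4·0.5.

18.55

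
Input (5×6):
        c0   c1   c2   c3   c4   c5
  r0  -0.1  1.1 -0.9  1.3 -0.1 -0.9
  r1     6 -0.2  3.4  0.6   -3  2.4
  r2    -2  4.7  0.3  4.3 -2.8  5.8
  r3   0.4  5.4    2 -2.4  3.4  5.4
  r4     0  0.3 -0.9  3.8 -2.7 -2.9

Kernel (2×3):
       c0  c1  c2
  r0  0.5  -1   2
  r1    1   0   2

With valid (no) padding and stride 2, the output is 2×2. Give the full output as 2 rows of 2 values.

9.85 -4.55
-0.7 -0.95

Output[0,0]: The receptive field on the input at this output position is [-0.1 1.1 -0.9 / 6 -0.2 3.4]. Elementwise product with the kernel and sum: -0.1·0.5 + 1.1·-1 + -0.9·2 + 6·1 + 3.4·2.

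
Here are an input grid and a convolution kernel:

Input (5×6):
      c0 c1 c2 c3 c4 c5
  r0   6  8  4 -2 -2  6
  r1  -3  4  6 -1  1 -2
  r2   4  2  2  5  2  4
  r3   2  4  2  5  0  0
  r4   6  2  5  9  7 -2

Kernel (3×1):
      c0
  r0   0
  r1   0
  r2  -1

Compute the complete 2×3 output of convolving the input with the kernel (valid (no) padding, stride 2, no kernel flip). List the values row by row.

-4 -2 -2
-6 -5 -7

Output[0,0]: The receptive field on the input at this output position is [6 / -3 / 4]. Elementwise product with the kernel and sum: 4·-1.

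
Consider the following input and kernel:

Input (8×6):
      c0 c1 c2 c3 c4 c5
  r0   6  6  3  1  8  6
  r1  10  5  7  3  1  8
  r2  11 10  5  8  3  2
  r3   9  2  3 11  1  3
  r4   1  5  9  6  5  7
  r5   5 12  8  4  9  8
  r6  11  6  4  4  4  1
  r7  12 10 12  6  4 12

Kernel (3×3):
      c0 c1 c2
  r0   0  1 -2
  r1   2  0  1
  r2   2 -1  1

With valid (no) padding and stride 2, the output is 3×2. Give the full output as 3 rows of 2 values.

Output[0,0]: The receptive field on the input at this output position is [6 6 3 / 10 5 7 / 11 10 5]. Elementwise product with the kernel and sum: 6·1 + 3·-2 + 10·2 + 7·1 + 11·2 + 10·-1 + 5·1.

44 5
27 26
25 29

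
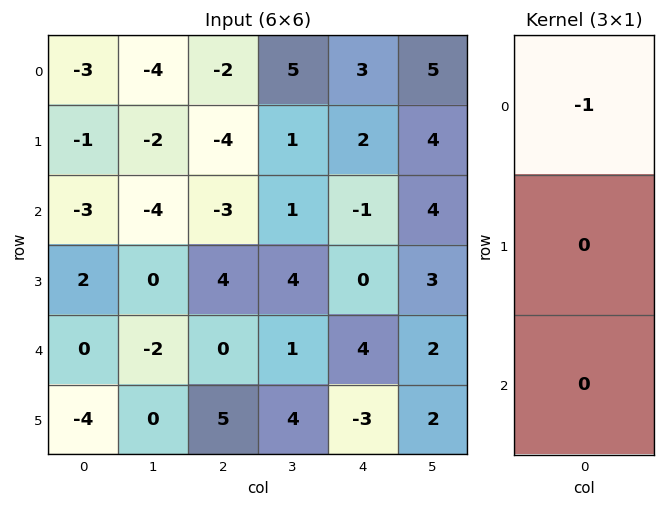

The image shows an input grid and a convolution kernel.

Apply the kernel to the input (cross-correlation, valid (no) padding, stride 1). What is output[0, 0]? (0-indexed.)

3

The receptive field on the input at this output position is [-3 / -1 / -3]. Elementwise product with the kernel and sum: -3·-1.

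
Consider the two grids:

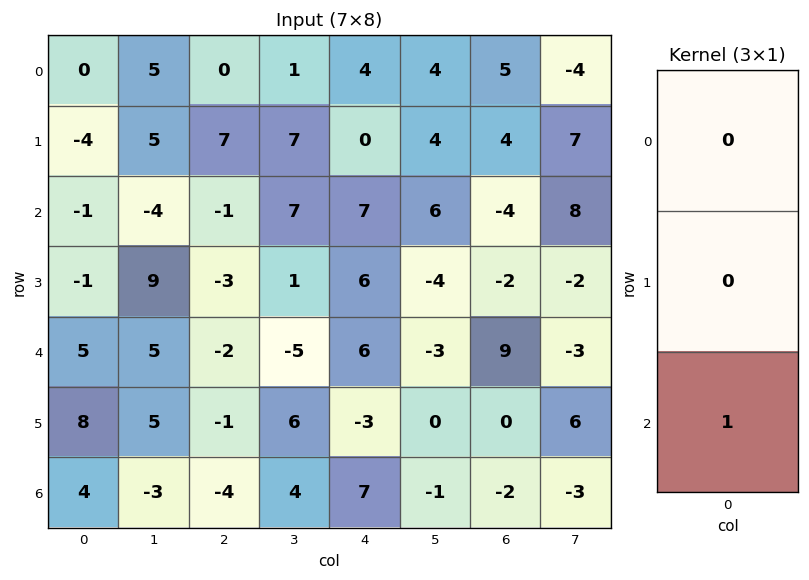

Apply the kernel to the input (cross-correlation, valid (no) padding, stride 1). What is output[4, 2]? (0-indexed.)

The receptive field on the input at this output position is [-2 / -1 / -4]. Elementwise product with the kernel and sum: -4·1.

-4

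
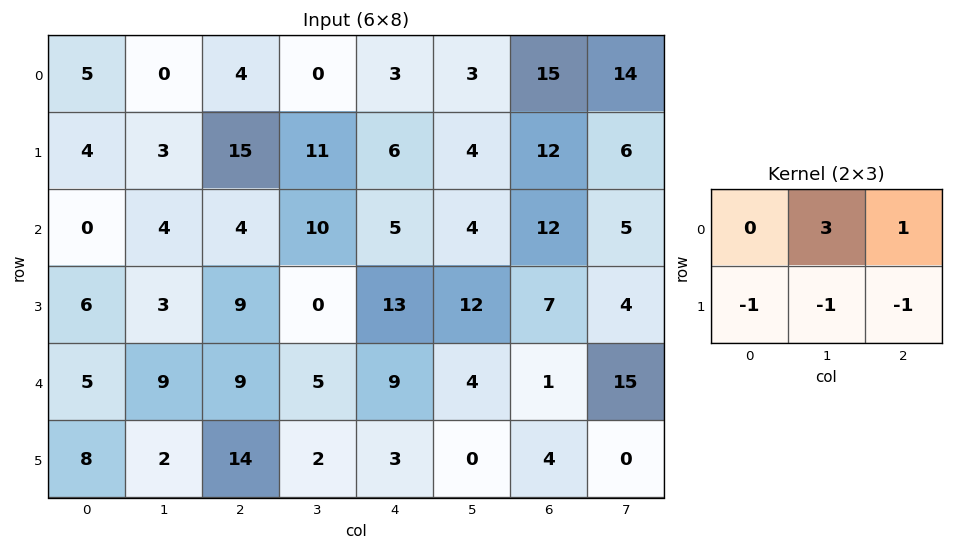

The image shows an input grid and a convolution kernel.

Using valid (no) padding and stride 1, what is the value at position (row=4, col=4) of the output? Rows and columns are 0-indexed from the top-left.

6

The receptive field on the input at this output position is [9 4 1 / 3 0 4]. Elementwise product with the kernel and sum: 4·3 + 1·1 + 3·-1 + 0·-1 + 4·-1.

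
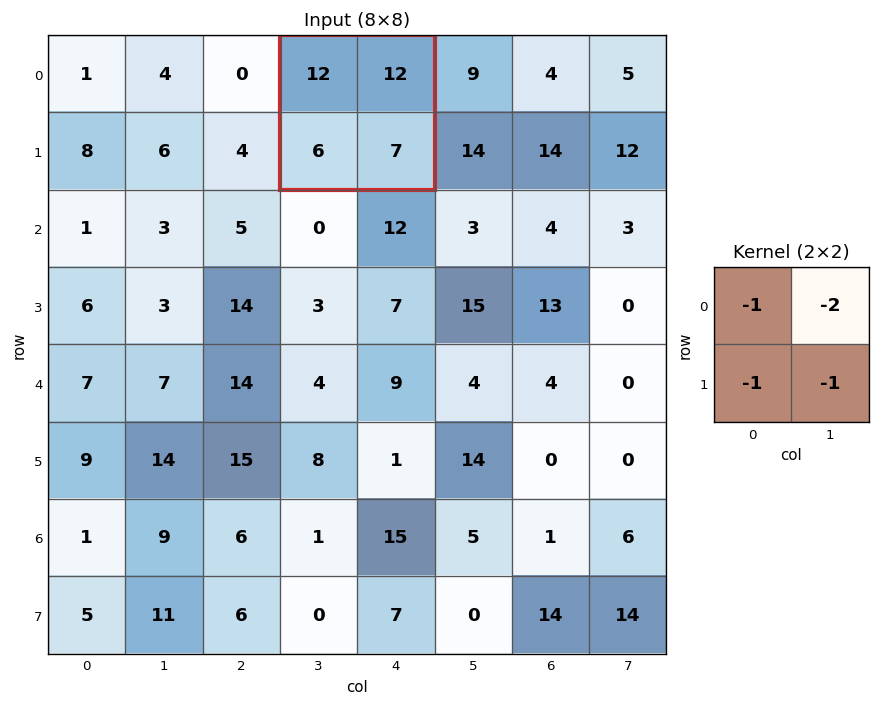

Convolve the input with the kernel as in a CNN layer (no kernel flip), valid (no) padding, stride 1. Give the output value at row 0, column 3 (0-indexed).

The receptive field on the input at this output position is [12 12 / 6 7]. Elementwise product with the kernel and sum: 12·-1 + 12·-2 + 6·-1 + 7·-1.

-49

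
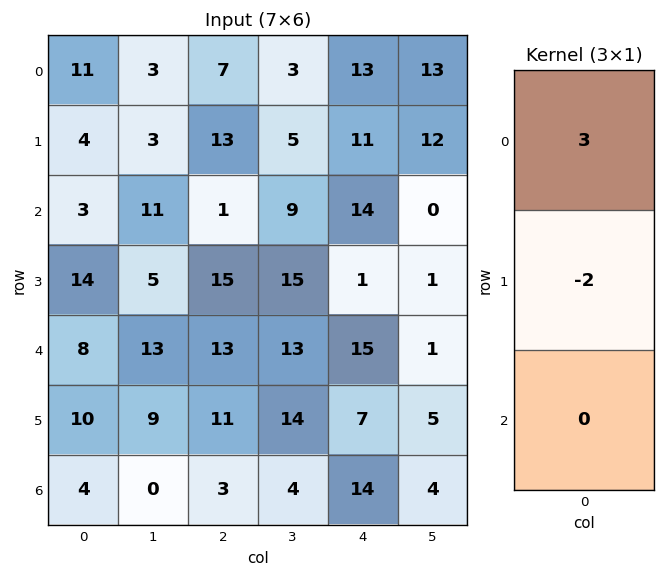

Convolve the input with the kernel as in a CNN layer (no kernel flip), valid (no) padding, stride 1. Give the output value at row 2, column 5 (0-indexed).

-2

The receptive field on the input at this output position is [0 / 1 / 1]. Elementwise product with the kernel and sum: 0·3 + 1·-2.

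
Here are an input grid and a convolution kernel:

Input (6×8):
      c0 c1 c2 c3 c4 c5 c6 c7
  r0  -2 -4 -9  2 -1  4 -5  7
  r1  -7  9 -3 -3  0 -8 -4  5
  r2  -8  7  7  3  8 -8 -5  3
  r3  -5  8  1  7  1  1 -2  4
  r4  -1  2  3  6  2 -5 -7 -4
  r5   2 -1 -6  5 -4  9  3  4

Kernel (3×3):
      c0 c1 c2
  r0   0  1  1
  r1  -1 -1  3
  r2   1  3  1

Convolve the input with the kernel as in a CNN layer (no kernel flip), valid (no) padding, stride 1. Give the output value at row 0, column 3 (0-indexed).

1

The receptive field on the input at this output position is [2 -1 4 / -3 0 -8 / 3 8 -8]. Elementwise product with the kernel and sum: -1·1 + 4·1 + -3·-1 + 0·-1 + -8·3 + 3·1 + 8·3 + -8·1.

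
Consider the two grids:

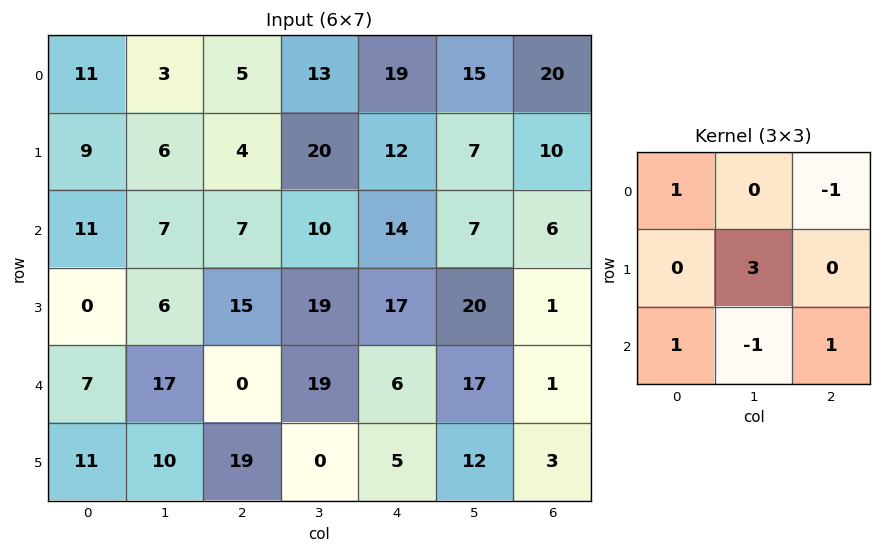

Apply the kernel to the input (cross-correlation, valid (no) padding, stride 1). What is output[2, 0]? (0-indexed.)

The receptive field on the input at this output position is [11 7 7 / 0 6 15 / 7 17 0]. Elementwise product with the kernel and sum: 11·1 + 7·-1 + 6·3 + 7·1 + 17·-1 + 0·1.

12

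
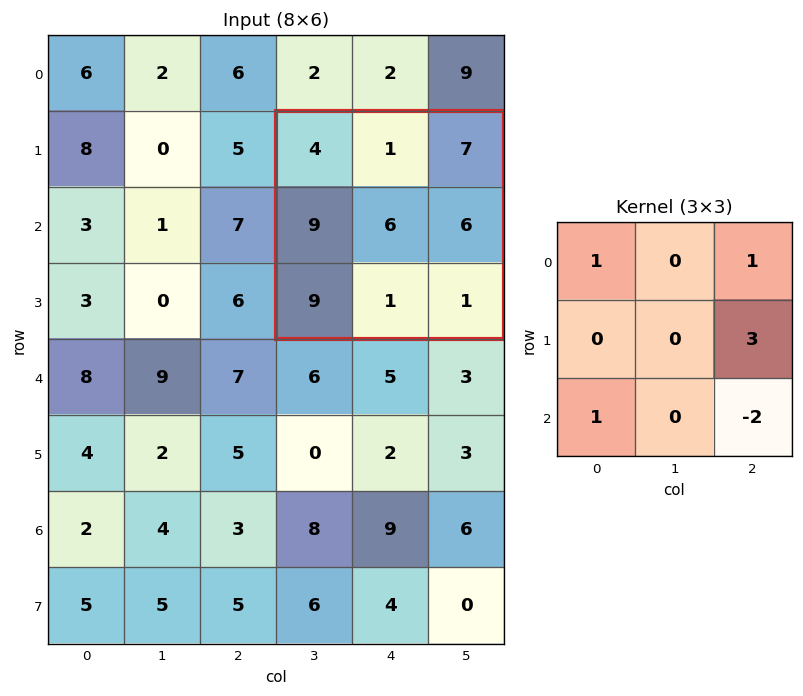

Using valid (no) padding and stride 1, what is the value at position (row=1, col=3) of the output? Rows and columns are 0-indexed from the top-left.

36

The receptive field on the input at this output position is [4 1 7 / 9 6 6 / 9 1 1]. Elementwise product with the kernel and sum: 4·1 + 7·1 + 6·3 + 9·1 + 1·-2.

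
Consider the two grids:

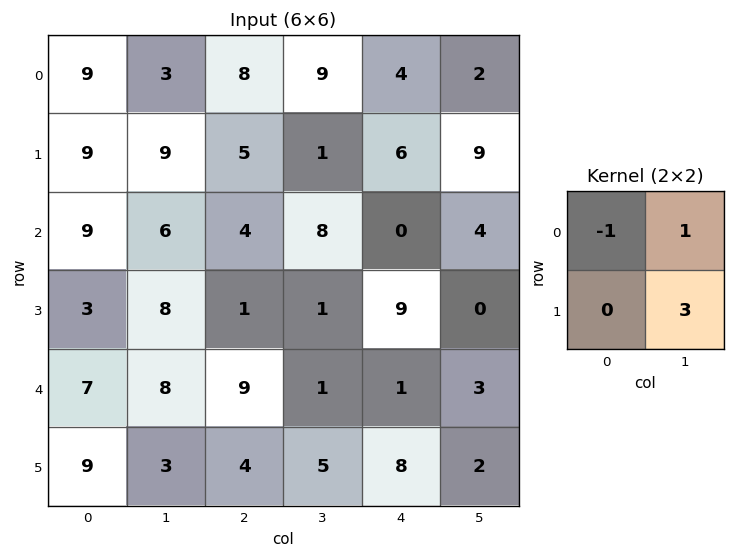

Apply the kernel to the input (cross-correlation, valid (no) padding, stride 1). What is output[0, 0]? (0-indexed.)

21

The receptive field on the input at this output position is [9 3 / 9 9]. Elementwise product with the kernel and sum: 9·-1 + 3·1 + 9·3.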